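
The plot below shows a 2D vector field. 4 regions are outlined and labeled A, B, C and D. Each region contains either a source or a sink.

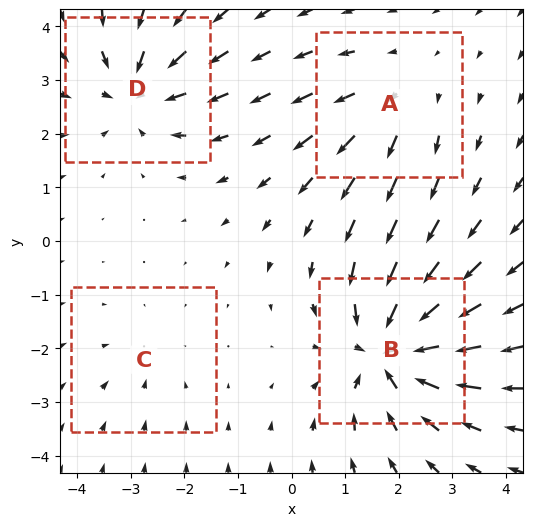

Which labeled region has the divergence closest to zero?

C

Divergence at each region's feature centre — A: about +3, B: about -7, C: about -2, D: about -5. Region C is closest to zero.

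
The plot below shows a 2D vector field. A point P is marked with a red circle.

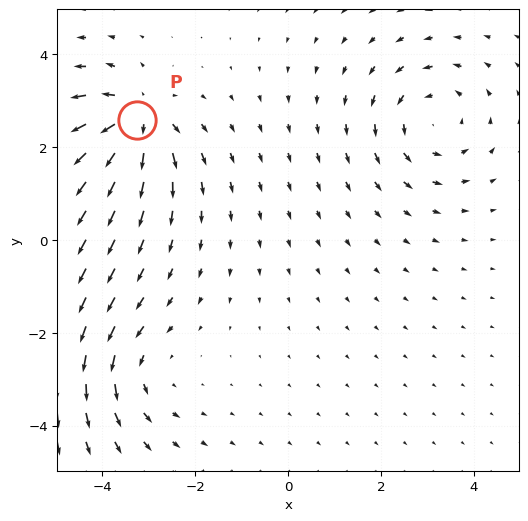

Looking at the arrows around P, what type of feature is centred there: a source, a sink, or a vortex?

source

At P (-3.2, 2.6) the arrows spread outward. Divergence about +5, curl ≈0 — positive divergence with near-zero curl is a source.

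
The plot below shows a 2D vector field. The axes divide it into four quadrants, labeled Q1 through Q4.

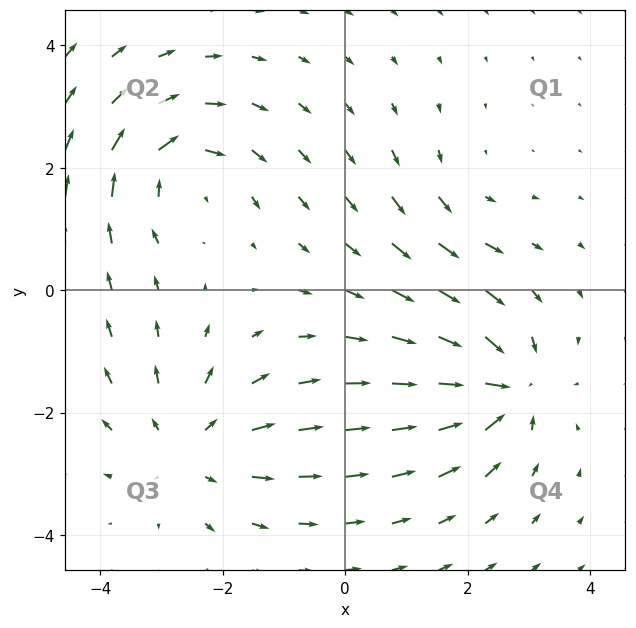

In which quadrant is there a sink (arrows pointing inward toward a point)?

The sink sits at approximately (2.6, -1.6), which lies in quadrant Q4. The divergence there is about -6, negative as expected for a sink.

Q4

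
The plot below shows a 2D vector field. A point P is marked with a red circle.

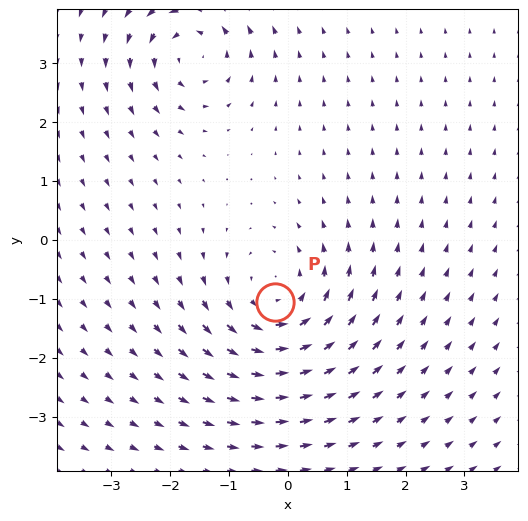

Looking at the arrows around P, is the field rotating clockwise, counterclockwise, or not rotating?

counterclockwise

Near P at (-0.2, -1.1) the arrows circulate counterclockwise. The curl (z-component) there is about +4; positive curl means counterclockwise rotation.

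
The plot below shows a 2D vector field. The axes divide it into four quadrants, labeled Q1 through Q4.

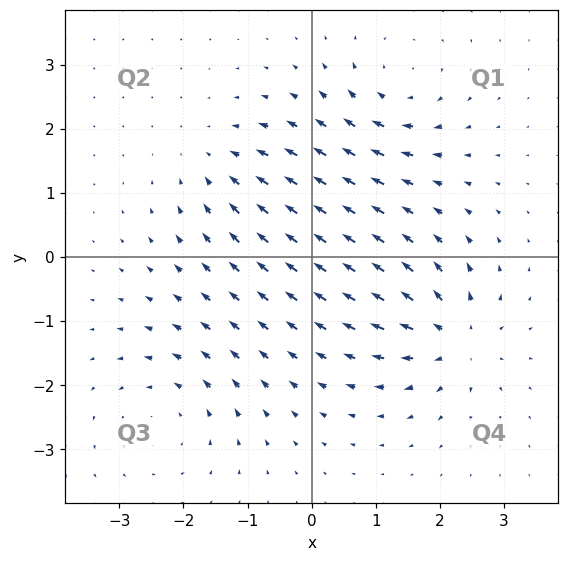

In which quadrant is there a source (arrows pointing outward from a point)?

Q4

The source sits at approximately (2.2, -1.3), which lies in quadrant Q4. The divergence there is about +7, positive as expected for a source.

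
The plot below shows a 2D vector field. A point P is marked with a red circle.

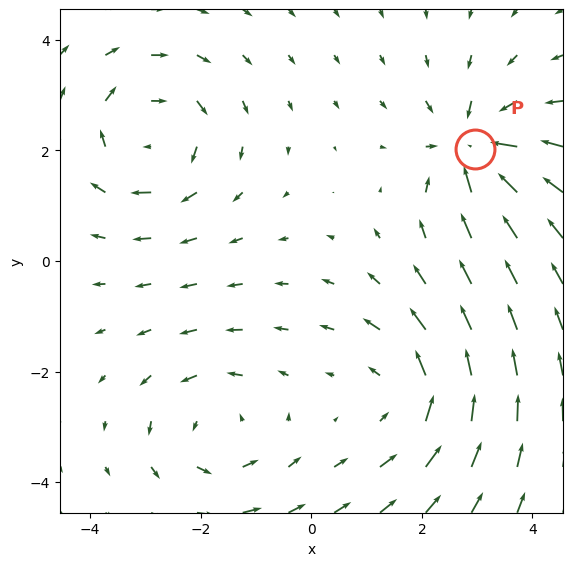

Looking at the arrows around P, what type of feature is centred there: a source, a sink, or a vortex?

sink

At P (3.0, 2.0) the arrows converge inward. Divergence about -6, curl ≈0 — negative divergence with near-zero curl is a sink.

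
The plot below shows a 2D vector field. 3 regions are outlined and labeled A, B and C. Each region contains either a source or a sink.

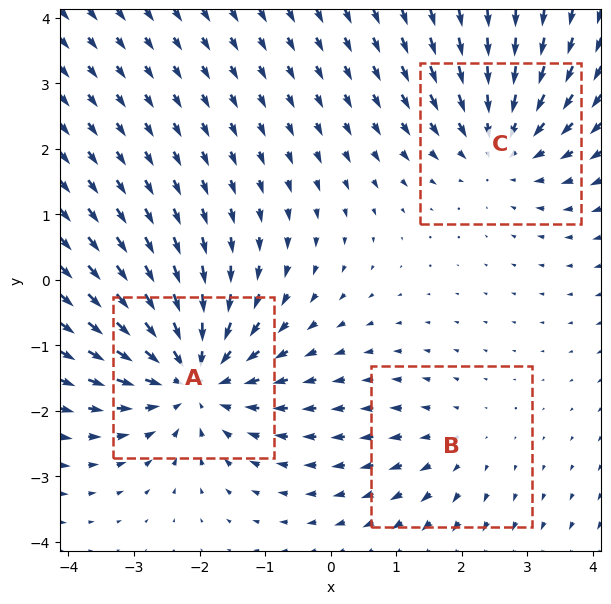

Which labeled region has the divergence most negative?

A

Divergence at each region's feature centre — A: about -4, B: about +2, C: about -3. Region A is most negative.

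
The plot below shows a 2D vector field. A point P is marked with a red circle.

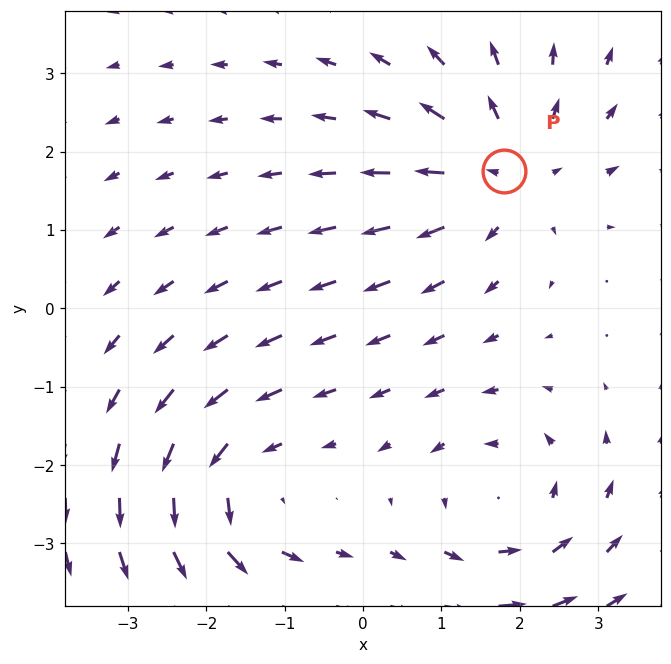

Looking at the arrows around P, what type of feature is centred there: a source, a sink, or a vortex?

source

At P (1.8, 1.8) the arrows spread outward. Divergence about +4, curl ≈0 — positive divergence with near-zero curl is a source.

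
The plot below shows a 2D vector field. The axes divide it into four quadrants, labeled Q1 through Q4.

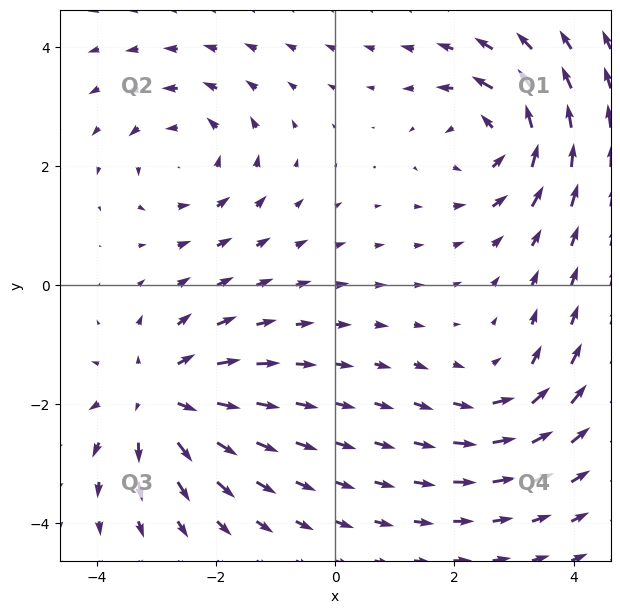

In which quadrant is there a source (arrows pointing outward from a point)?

Q3

The source sits at approximately (-3.0, -1.9), which lies in quadrant Q3. The divergence there is about +5, positive as expected for a source.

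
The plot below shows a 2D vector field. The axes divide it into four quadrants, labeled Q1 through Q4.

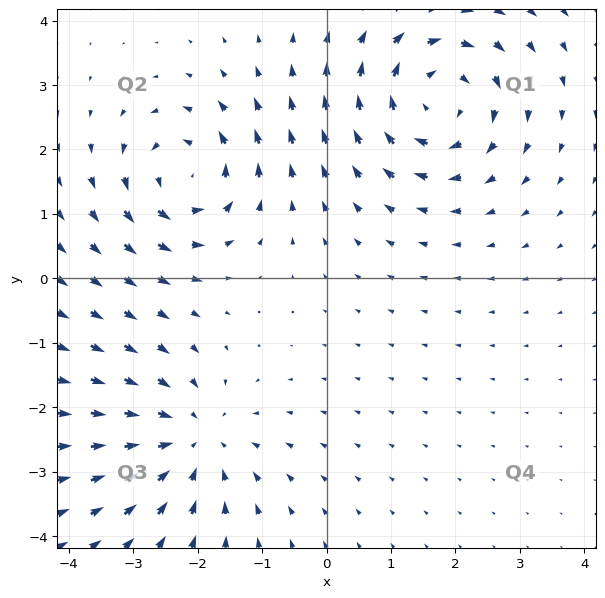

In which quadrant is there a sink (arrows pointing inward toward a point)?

The sink sits at approximately (-2.1, -2.5), which lies in quadrant Q3. The divergence there is about -3, negative as expected for a sink.

Q3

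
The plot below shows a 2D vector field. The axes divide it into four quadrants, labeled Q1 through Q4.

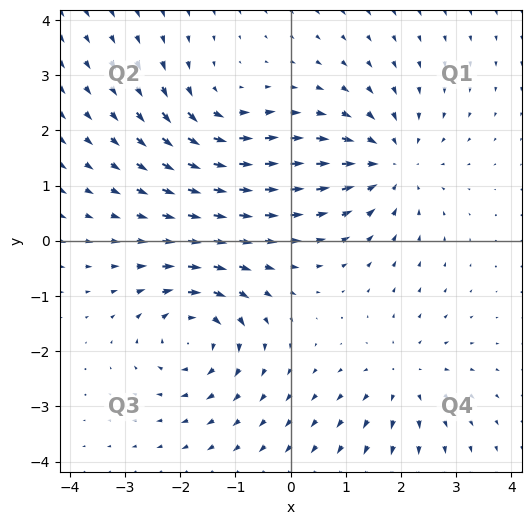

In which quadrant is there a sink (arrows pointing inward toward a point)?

The sink sits at approximately (1.8, 1.4), which lies in quadrant Q1. The divergence there is about -4, negative as expected for a sink.

Q1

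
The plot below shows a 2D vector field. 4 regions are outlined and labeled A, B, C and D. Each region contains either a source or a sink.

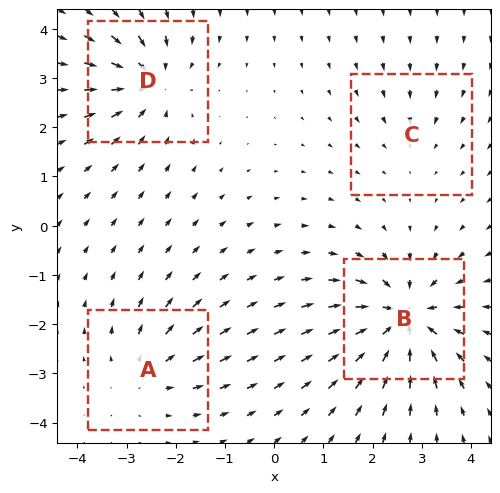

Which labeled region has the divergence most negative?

B

Divergence at each region's feature centre — A: about +4, B: about -8, C: about -2, D: about -6. Region B is most negative.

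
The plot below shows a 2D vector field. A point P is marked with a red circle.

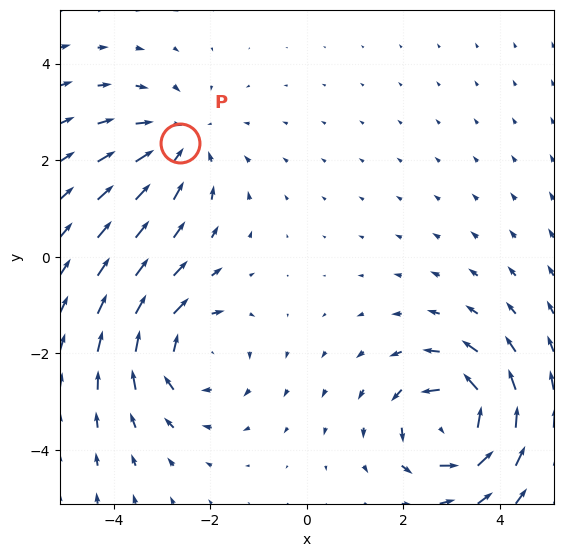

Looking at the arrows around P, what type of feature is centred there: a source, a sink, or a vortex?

sink

At P (-2.6, 2.4) the arrows converge inward. Divergence about -3, curl ≈0 — negative divergence with near-zero curl is a sink.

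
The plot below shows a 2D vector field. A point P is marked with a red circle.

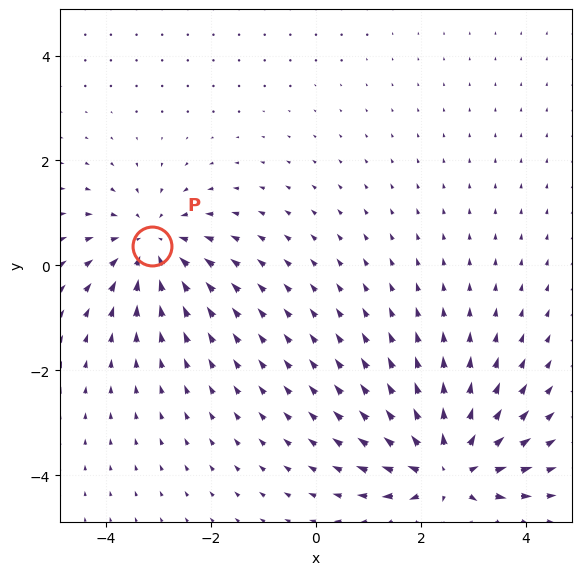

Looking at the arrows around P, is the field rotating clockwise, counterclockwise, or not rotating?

Near P at (-3.1, 0.4) the arrows show no circulation. The curl there is ≈0.

not rotating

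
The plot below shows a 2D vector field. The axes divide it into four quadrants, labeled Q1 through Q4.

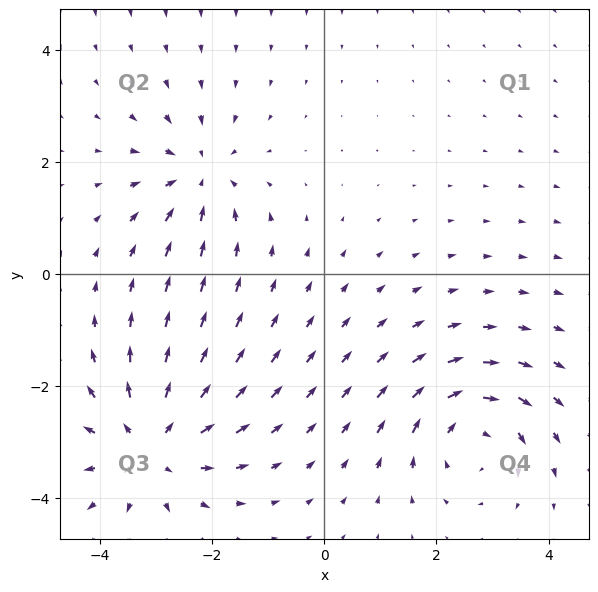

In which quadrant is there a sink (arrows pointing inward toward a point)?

Q2

The sink sits at approximately (-2.2, 1.8), which lies in quadrant Q2. The divergence there is about -4, negative as expected for a sink.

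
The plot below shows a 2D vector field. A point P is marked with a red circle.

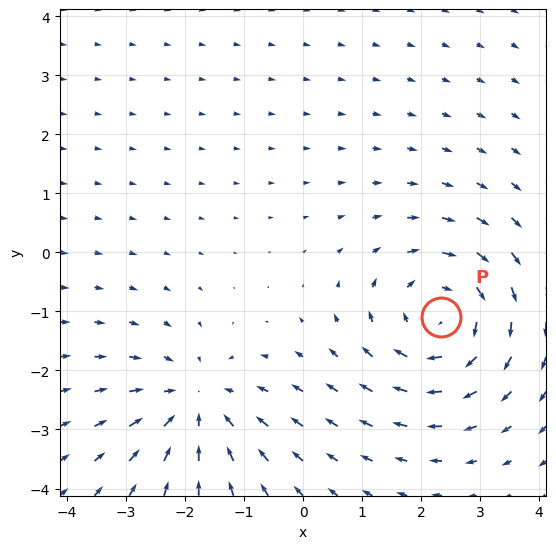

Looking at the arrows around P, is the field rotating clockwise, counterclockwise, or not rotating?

Near P at (2.3, -1.1) the arrows circulate clockwise. The curl (z-component) there is about -4; negative curl means clockwise rotation.

clockwise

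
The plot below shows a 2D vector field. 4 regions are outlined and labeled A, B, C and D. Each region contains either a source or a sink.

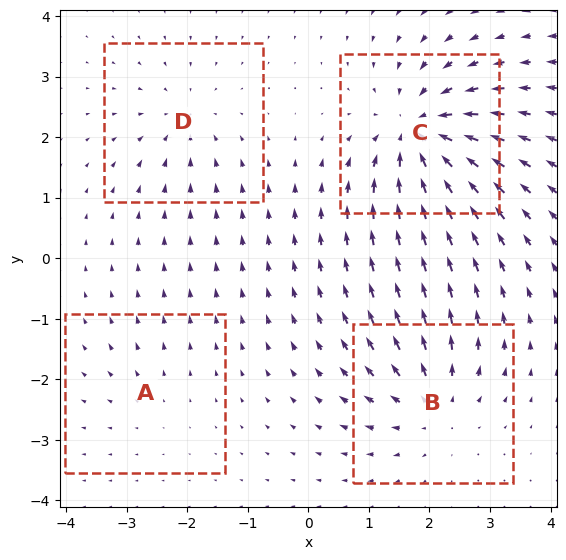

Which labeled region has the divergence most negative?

Divergence at each region's feature centre — A: about +2, B: about +5, C: about -8, D: about -4. Region C is most negative.

C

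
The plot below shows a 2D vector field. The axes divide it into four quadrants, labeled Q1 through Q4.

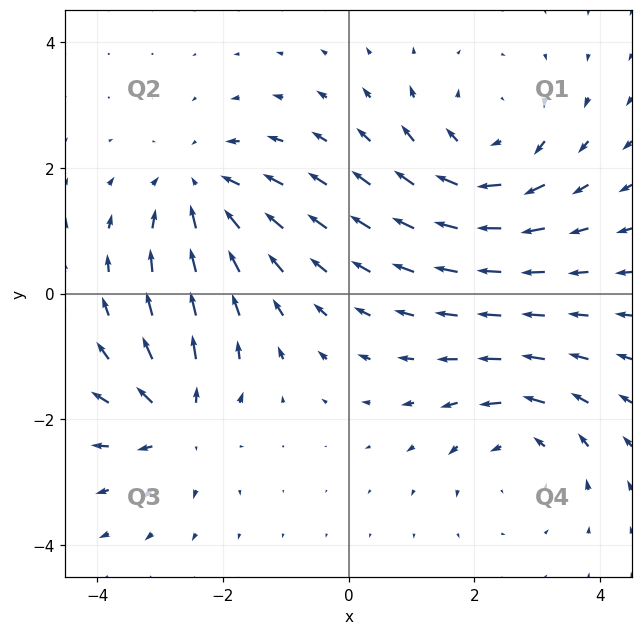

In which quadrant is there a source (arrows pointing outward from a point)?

Q3

The source sits at approximately (-2.7, -2.0), which lies in quadrant Q3. The divergence there is about +5, positive as expected for a source.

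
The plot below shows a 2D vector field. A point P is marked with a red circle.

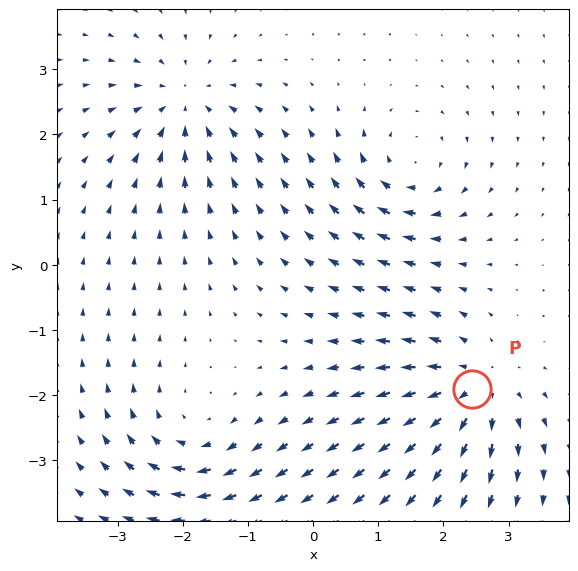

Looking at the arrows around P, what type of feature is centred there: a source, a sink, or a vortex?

At P (2.4, -1.9) the arrows spread outward. Divergence about +4, curl ≈0 — positive divergence with near-zero curl is a source.

source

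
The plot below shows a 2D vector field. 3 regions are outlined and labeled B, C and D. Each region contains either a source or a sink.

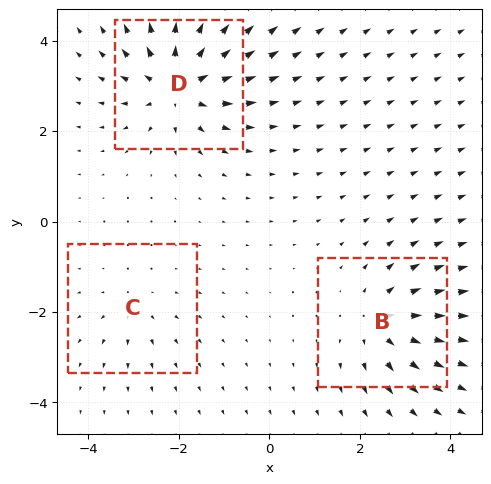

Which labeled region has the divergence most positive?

Divergence at each region's feature centre — B: about +4, C: about +2, D: about +5. Region D is most positive.

D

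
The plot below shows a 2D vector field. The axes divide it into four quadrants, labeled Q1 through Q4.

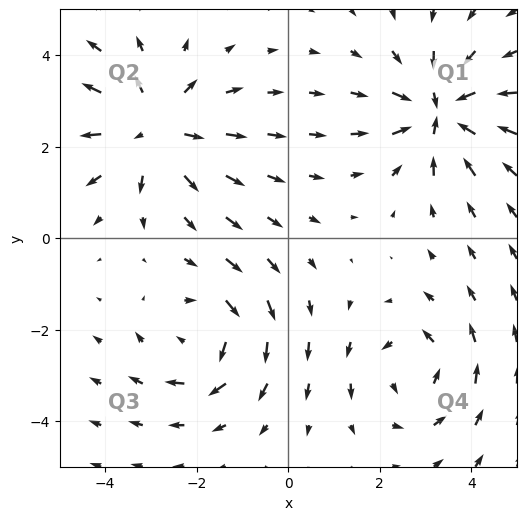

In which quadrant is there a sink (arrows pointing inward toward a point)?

Q1

The sink sits at approximately (3.3, 2.7), which lies in quadrant Q1. The divergence there is about -5, negative as expected for a sink.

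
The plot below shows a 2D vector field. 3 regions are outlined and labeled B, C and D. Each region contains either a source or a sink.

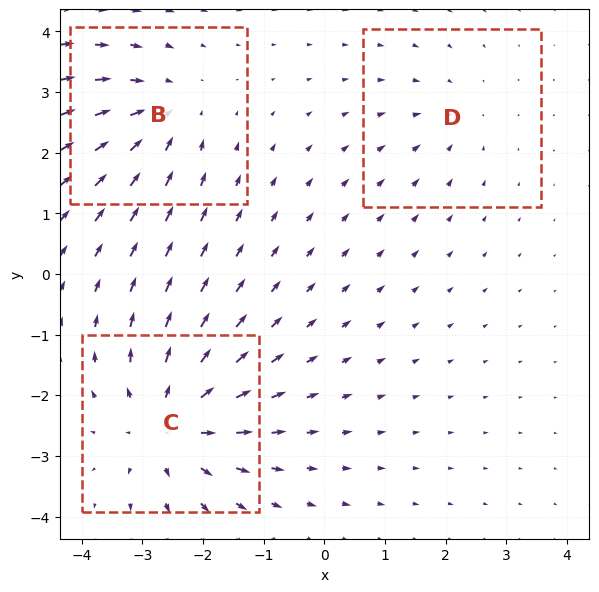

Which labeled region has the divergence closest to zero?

Divergence at each region's feature centre — B: about -3, C: about +5, D: about -2. Region D is closest to zero.

D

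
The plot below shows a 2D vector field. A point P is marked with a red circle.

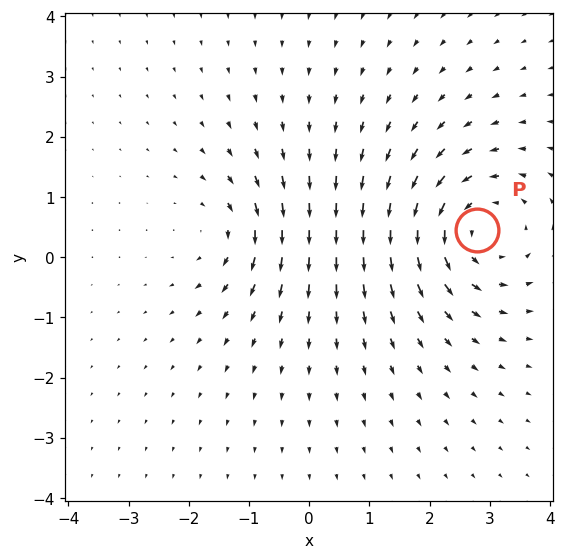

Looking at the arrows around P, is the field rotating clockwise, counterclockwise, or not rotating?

counterclockwise

Near P at (2.8, 0.5) the arrows circulate counterclockwise. The curl (z-component) there is about +4; positive curl means counterclockwise rotation.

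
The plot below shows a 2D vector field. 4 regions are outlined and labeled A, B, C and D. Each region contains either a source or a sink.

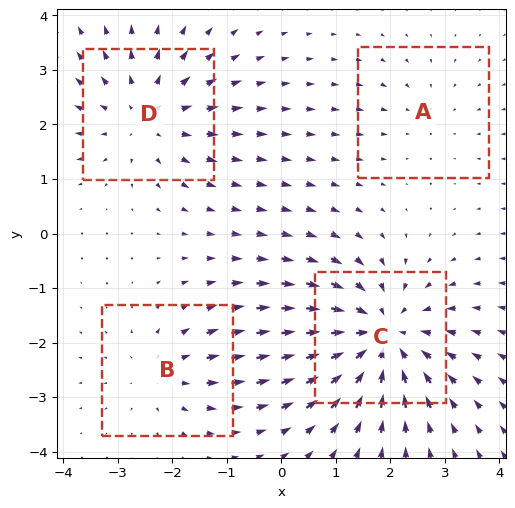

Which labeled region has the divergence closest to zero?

A

Divergence at each region's feature centre — A: about -2, B: about +3, C: about -6, D: about +4. Region A is closest to zero.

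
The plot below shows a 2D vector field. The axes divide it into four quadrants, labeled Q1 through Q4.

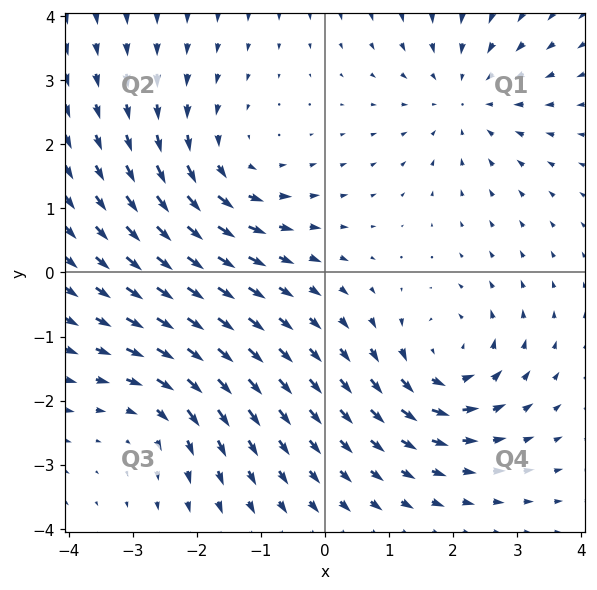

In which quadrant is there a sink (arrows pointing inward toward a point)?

The sink sits at approximately (2.2, 2.8), which lies in quadrant Q1. The divergence there is about -3, negative as expected for a sink.

Q1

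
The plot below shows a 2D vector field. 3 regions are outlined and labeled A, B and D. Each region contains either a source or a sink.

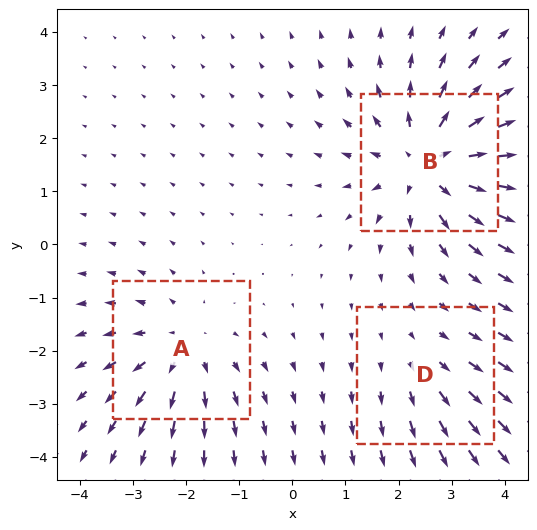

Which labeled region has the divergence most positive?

B

Divergence at each region's feature centre — A: about +3, B: about +5, D: about +2. Region B is most positive.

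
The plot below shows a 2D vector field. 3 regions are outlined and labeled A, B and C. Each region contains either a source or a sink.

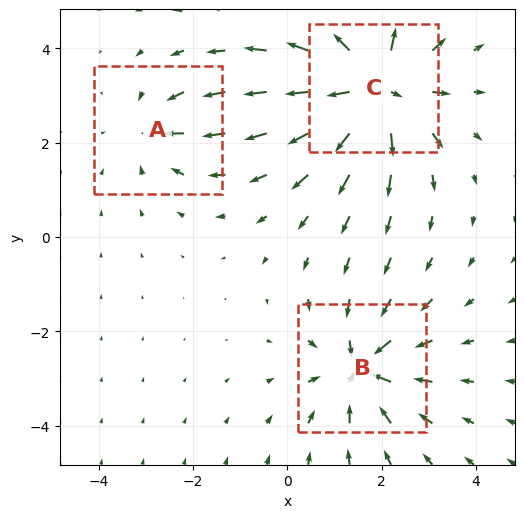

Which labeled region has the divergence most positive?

C

Divergence at each region's feature centre — A: about -2, B: about -4, C: about +5. Region C is most positive.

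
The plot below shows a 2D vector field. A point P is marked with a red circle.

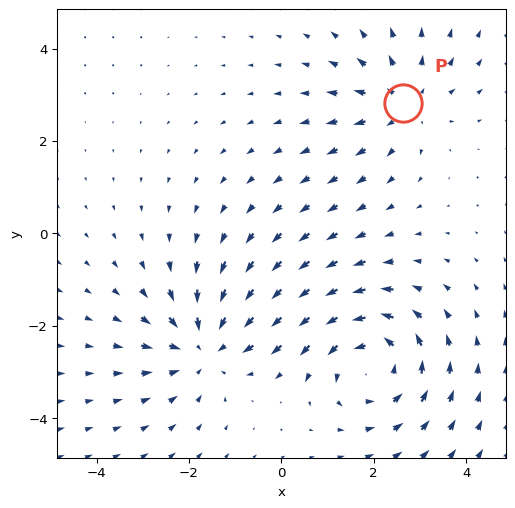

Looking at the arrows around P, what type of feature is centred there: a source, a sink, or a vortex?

source

At P (2.6, 2.8) the arrows spread outward. Divergence about +3, curl ≈0 — positive divergence with near-zero curl is a source.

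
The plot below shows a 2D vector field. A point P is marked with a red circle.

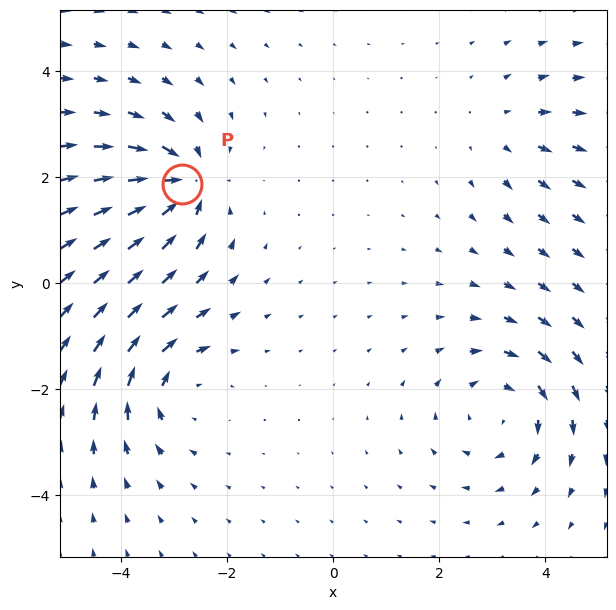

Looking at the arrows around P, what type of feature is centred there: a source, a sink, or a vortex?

sink

At P (-2.8, 1.9) the arrows converge inward. Divergence about -7, curl ≈0 — negative divergence with near-zero curl is a sink.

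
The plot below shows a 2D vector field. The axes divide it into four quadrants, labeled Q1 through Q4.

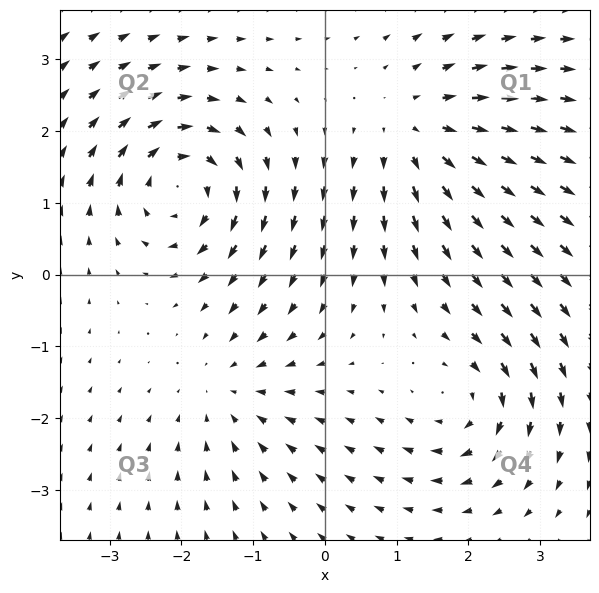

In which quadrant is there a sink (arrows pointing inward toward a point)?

The sink sits at approximately (-1.3, -1.6), which lies in quadrant Q3. The divergence there is about -3, negative as expected for a sink.

Q3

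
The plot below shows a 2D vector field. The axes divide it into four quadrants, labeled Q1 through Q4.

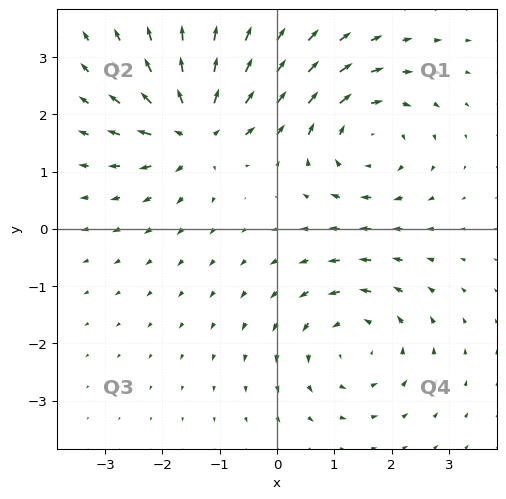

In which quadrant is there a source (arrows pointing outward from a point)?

The source sits at approximately (-1.4, 1.7), which lies in quadrant Q2. The divergence there is about +6, positive as expected for a source.

Q2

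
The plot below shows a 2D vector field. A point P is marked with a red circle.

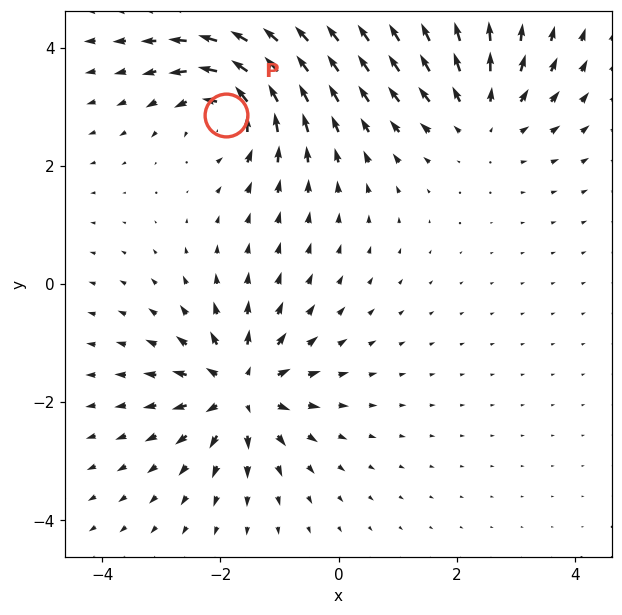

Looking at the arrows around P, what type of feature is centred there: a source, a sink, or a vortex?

At P (-1.9, 2.9) the arrows circulate counterclockwise. Divergence ≈0, curl about +6 — near-zero divergence with nonzero curl is a vortex.

vortex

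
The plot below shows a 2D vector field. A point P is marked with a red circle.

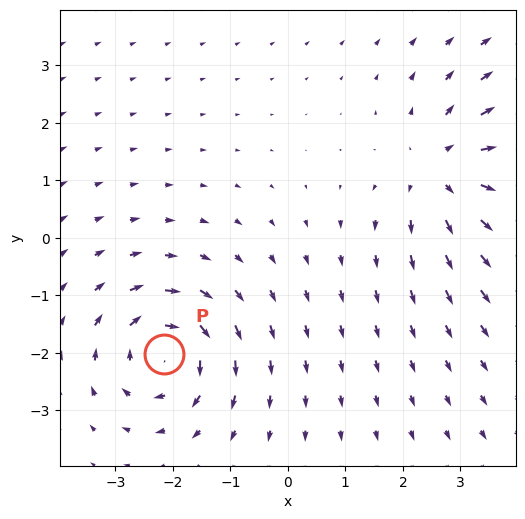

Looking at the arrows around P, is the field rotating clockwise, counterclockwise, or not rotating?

clockwise

Near P at (-2.2, -2.0) the arrows circulate clockwise. The curl (z-component) there is about -4; negative curl means clockwise rotation.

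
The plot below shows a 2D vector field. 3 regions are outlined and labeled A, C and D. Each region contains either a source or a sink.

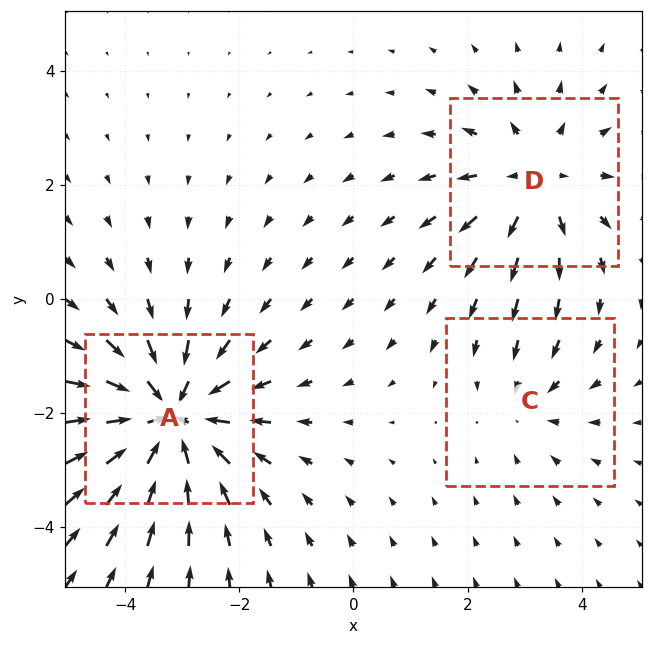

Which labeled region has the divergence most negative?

A

Divergence at each region's feature centre — A: about -5, C: about -2, D: about +3. Region A is most negative.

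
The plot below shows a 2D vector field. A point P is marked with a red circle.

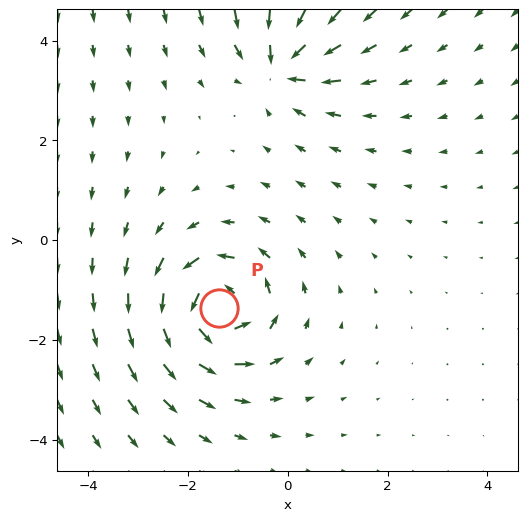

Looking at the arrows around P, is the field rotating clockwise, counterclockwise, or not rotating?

Near P at (-1.4, -1.4) the arrows circulate counterclockwise. The curl (z-component) there is about +6; positive curl means counterclockwise rotation.

counterclockwise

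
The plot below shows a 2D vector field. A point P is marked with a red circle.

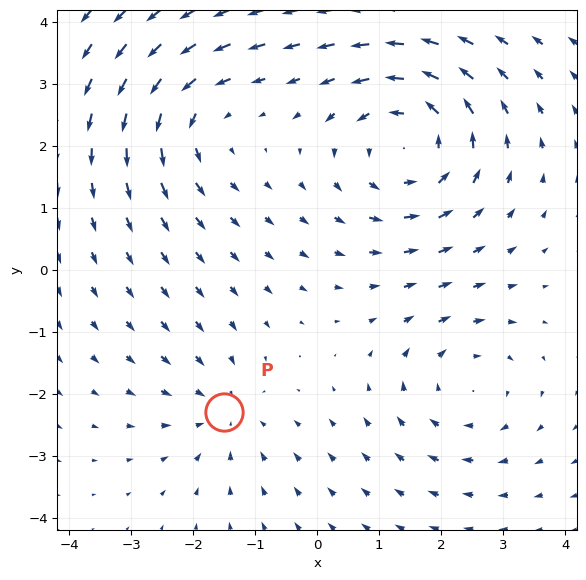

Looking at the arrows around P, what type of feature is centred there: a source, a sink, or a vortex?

sink

At P (-1.5, -2.3) the arrows converge inward. Divergence about -3, curl ≈0 — negative divergence with near-zero curl is a sink.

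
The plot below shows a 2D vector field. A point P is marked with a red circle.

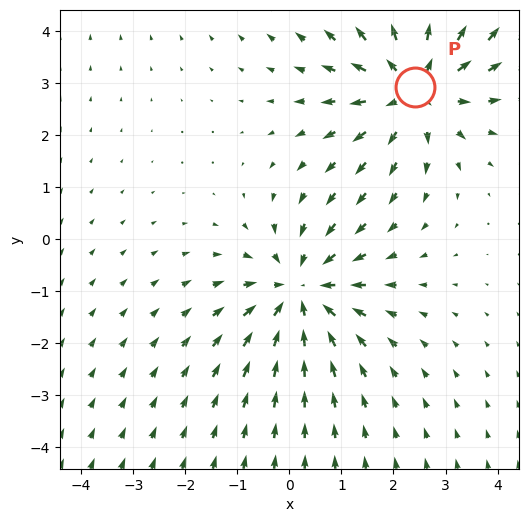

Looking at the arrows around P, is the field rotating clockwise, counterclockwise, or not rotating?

Near P at (2.4, 2.9) the arrows show no circulation. The curl there is ≈0.

not rotating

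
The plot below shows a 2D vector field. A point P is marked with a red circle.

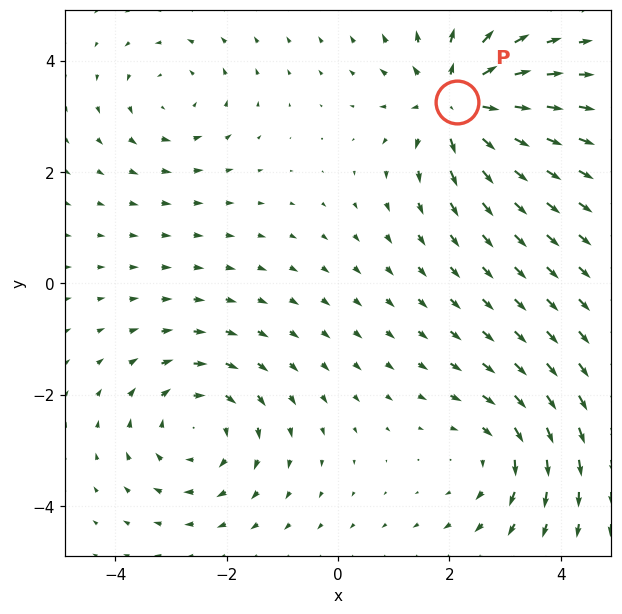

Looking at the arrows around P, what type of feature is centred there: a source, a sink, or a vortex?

source

At P (2.1, 3.3) the arrows spread outward. Divergence about +6, curl ≈0 — positive divergence with near-zero curl is a source.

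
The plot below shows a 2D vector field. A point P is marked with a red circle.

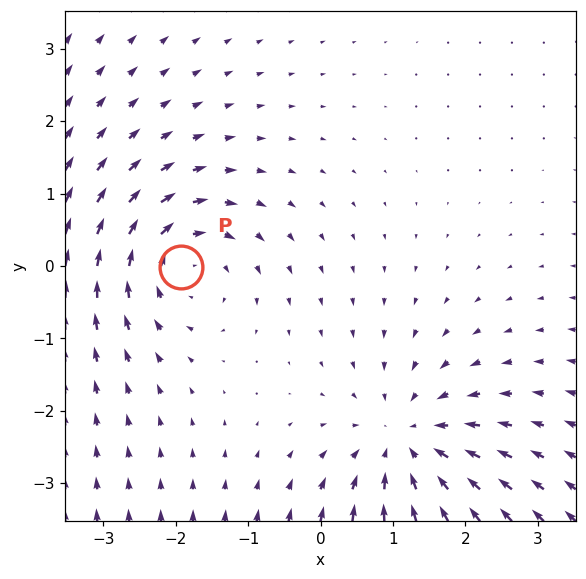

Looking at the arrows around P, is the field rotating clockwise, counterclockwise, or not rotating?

clockwise

Near P at (-1.9, -0.0) the arrows circulate clockwise. The curl (z-component) there is about -4; negative curl means clockwise rotation.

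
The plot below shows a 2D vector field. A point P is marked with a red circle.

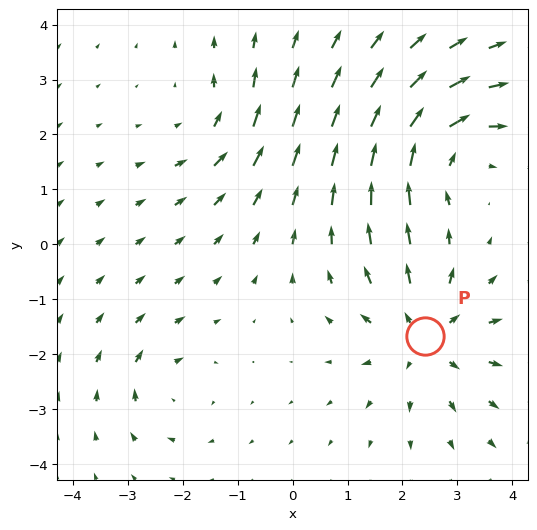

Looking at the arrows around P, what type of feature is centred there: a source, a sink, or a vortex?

source

At P (2.4, -1.7) the arrows spread outward. Divergence about +5, curl ≈0 — positive divergence with near-zero curl is a source.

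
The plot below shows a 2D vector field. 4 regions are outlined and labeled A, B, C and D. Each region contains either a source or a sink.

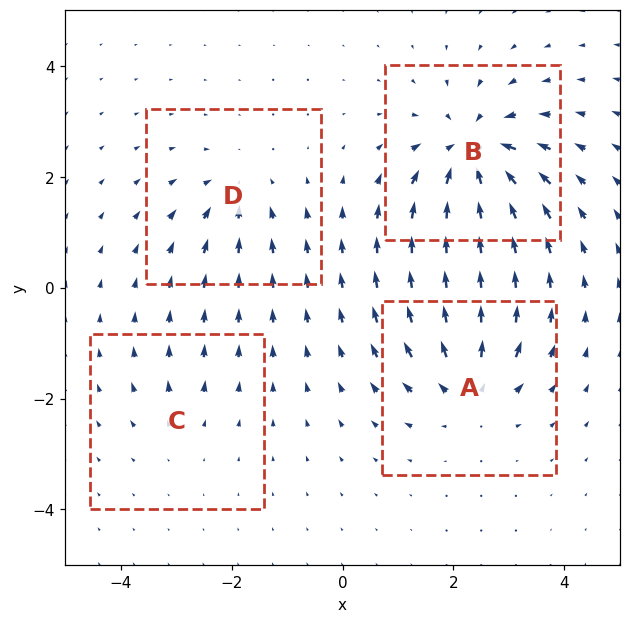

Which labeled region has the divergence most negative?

B

Divergence at each region's feature centre — A: about +6, B: about -8, C: about +2, D: about -4. Region B is most negative.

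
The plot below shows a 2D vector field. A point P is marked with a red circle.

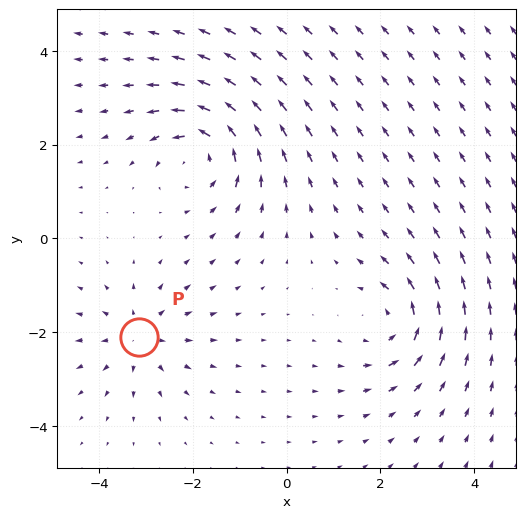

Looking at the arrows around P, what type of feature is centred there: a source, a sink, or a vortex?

source

At P (-3.2, -2.1) the arrows spread outward. Divergence about +3, curl ≈0 — positive divergence with near-zero curl is a source.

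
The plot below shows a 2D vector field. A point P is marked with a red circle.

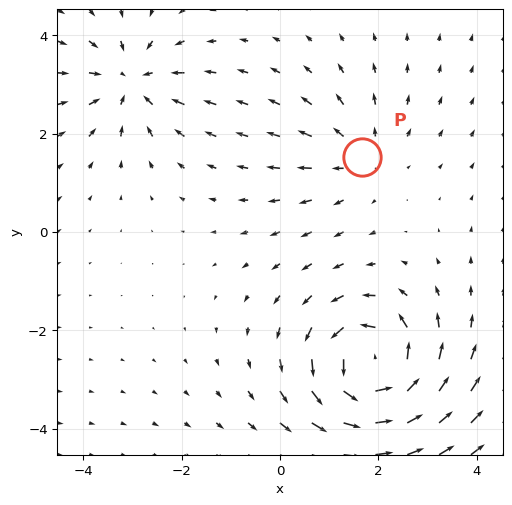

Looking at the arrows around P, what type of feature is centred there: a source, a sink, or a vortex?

source

At P (1.7, 1.5) the arrows spread outward. Divergence about +2, curl ≈0 — positive divergence with near-zero curl is a source.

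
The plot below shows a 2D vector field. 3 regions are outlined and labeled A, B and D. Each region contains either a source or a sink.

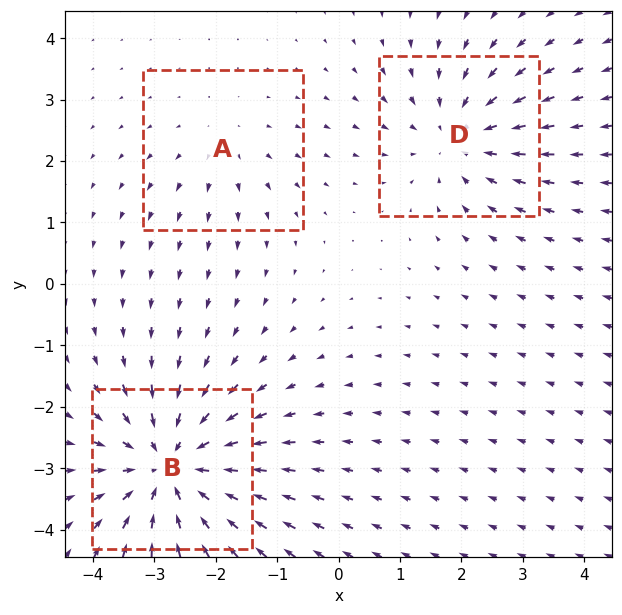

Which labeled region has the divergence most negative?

B

Divergence at each region's feature centre — A: about +2, B: about -5, D: about -3. Region B is most negative.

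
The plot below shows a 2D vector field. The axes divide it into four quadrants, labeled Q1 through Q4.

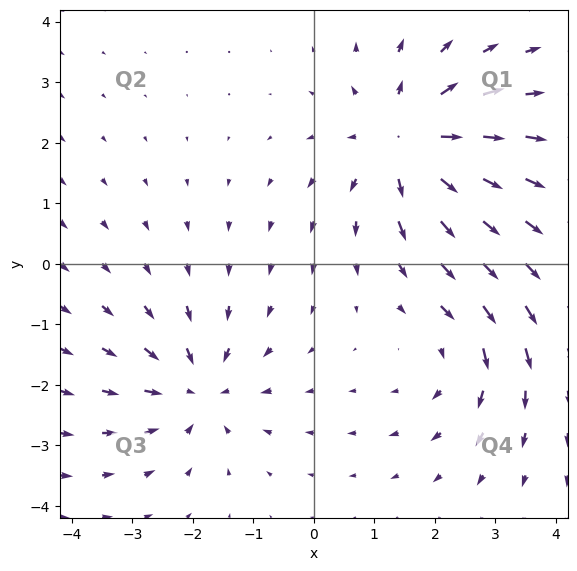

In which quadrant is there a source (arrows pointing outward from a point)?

Q1

The source sits at approximately (1.6, 2.0), which lies in quadrant Q1. The divergence there is about +4, positive as expected for a source.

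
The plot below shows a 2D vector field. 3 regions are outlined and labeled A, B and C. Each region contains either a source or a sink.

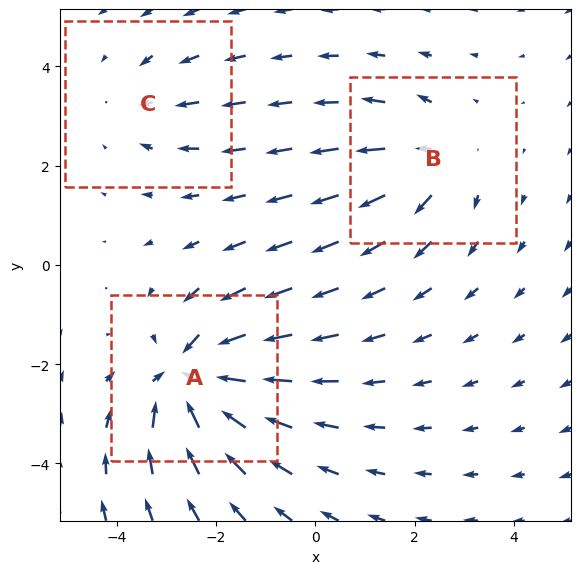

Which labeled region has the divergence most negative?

Divergence at each region's feature centre — A: about -5, B: about +3, C: about -2. Region A is most negative.

A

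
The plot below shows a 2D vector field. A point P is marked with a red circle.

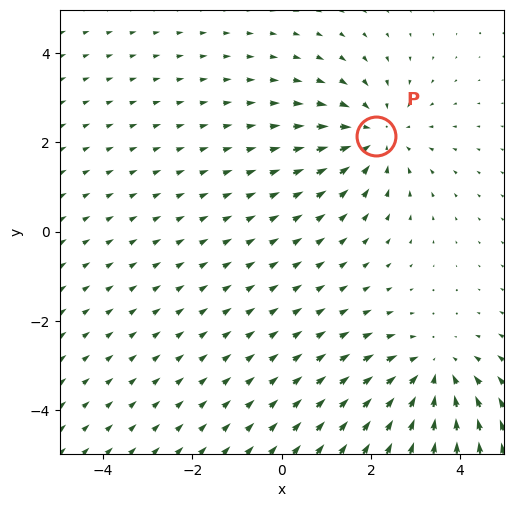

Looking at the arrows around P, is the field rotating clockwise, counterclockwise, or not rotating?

not rotating

Near P at (2.1, 2.1) the arrows show no circulation. The curl there is ≈0.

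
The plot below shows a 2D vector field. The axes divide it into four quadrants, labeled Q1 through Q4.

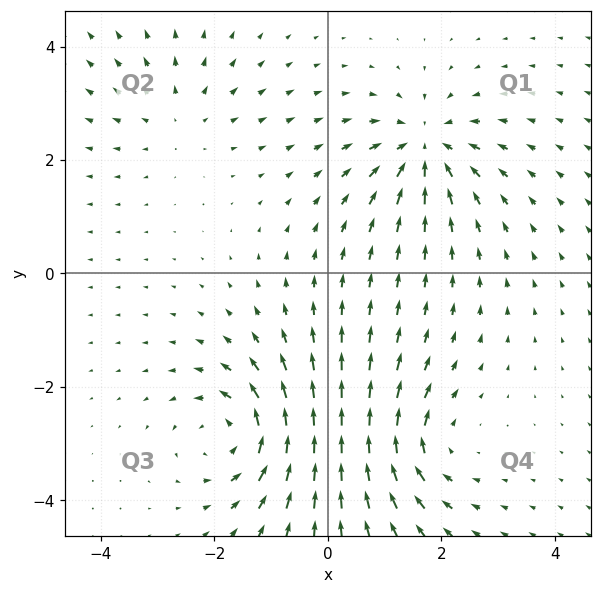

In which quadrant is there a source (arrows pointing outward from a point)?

The source sits at approximately (-2.6, 2.7), which lies in quadrant Q2. The divergence there is about +3, positive as expected for a source.

Q2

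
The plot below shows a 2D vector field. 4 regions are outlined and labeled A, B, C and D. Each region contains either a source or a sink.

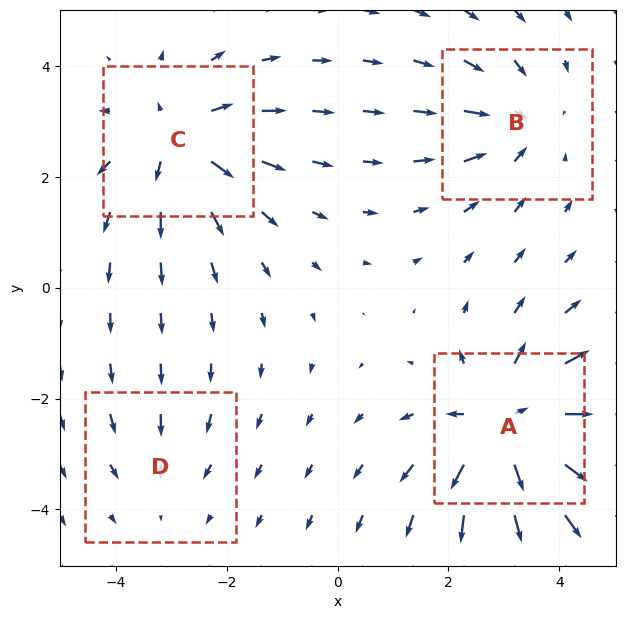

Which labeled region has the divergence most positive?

A

Divergence at each region's feature centre — A: about +7, B: about -4, C: about +5, D: about -2. Region A is most positive.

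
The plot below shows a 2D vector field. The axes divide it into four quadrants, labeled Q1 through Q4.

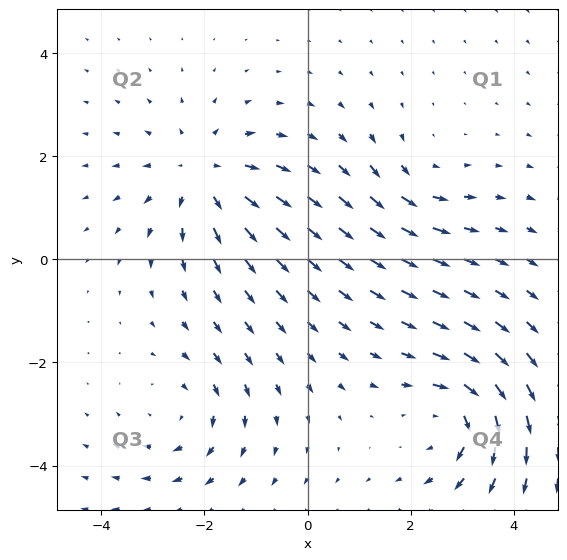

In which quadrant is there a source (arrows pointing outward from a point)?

The source sits at approximately (-2.0, 1.6), which lies in quadrant Q2. The divergence there is about +4, positive as expected for a source.

Q2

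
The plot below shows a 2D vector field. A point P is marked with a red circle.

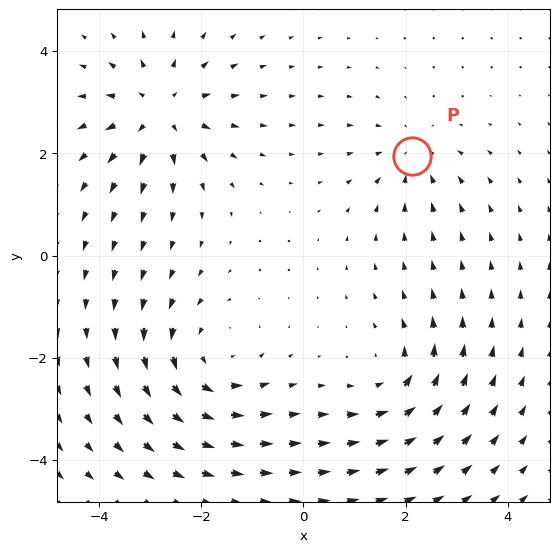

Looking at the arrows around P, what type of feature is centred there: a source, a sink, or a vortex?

sink

At P (2.1, 2.0) the arrows converge inward. Divergence about -3, curl ≈0 — negative divergence with near-zero curl is a sink.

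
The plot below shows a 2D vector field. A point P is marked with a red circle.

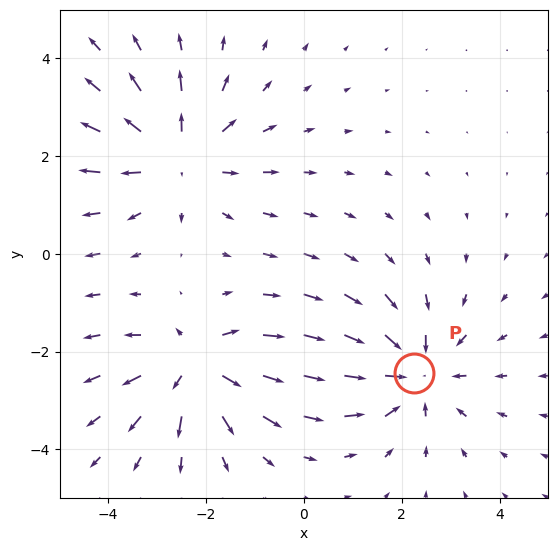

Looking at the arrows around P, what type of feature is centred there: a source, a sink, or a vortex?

At P (2.3, -2.4) the arrows converge inward. Divergence about -4, curl ≈0 — negative divergence with near-zero curl is a sink.

sink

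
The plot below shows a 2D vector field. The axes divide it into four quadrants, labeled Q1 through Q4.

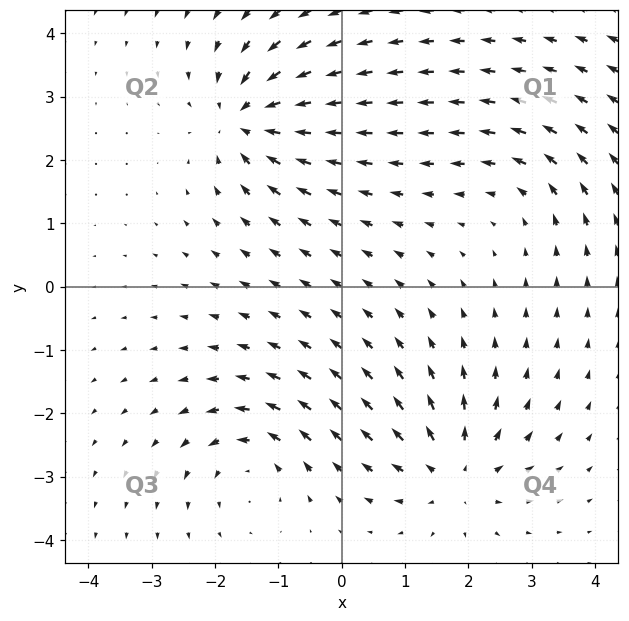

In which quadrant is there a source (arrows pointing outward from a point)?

The source sits at approximately (1.8, -2.9), which lies in quadrant Q4. The divergence there is about +5, positive as expected for a source.

Q4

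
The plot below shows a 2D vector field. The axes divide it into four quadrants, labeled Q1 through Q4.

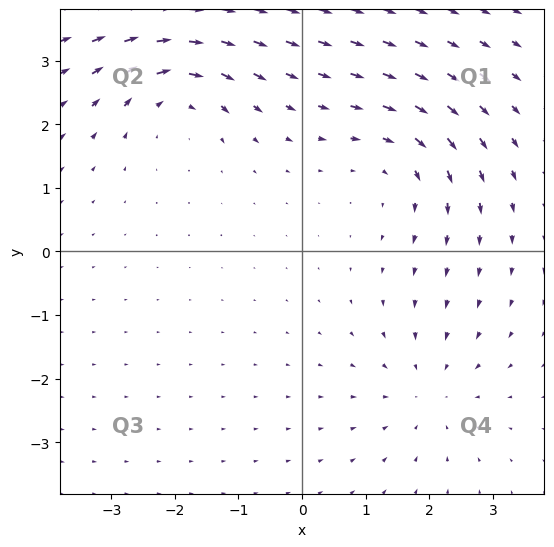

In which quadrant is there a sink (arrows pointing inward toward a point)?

The sink sits at approximately (2.0, -2.2), which lies in quadrant Q4. The divergence there is about -2, negative as expected for a sink.

Q4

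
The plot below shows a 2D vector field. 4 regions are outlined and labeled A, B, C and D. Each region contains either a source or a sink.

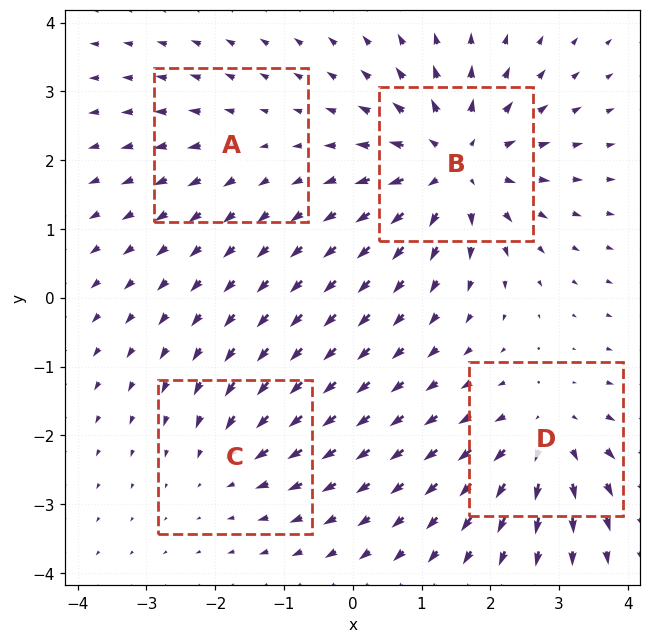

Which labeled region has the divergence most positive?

Divergence at each region's feature centre — A: about +2, B: about +7, C: about -3, D: about +5. Region B is most positive.

B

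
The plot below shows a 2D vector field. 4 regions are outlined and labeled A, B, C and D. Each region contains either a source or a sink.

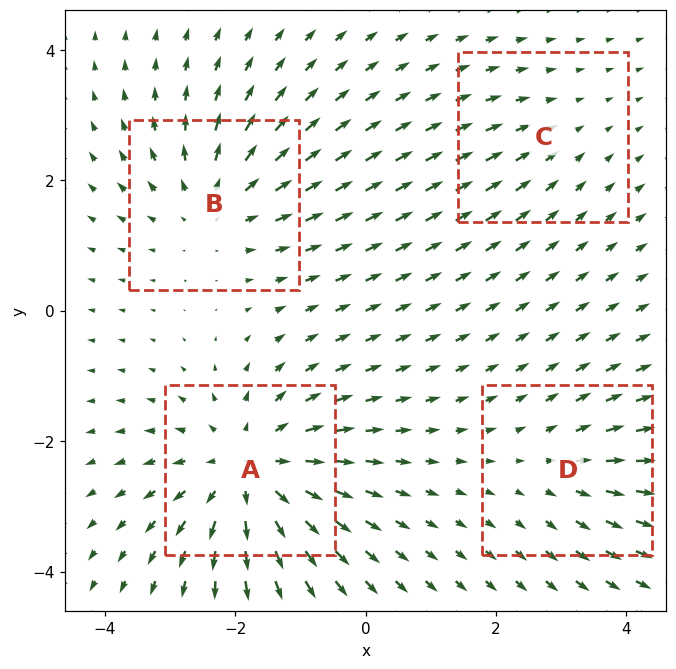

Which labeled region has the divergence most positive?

A

Divergence at each region's feature centre — A: about +6, B: about +4, C: about -2, D: about +3. Region A is most positive.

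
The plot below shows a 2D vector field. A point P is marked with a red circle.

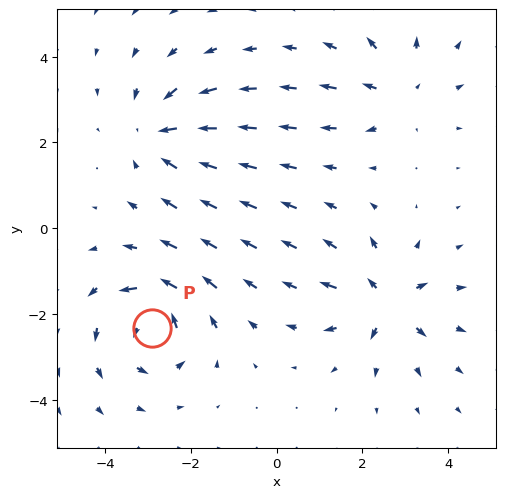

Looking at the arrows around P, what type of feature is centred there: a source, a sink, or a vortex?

vortex

At P (-2.9, -2.3) the arrows circulate counterclockwise. Divergence ≈0, curl about +6 — near-zero divergence with nonzero curl is a vortex.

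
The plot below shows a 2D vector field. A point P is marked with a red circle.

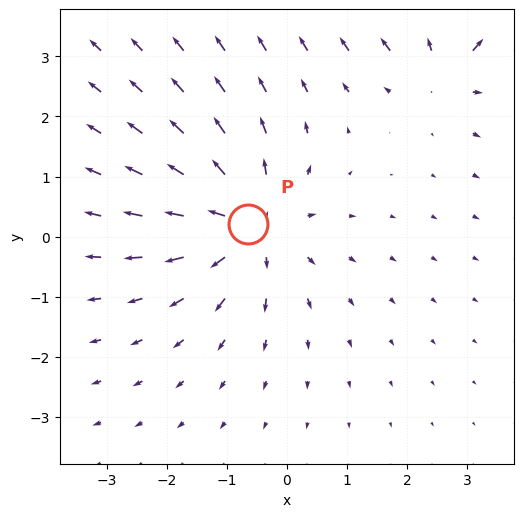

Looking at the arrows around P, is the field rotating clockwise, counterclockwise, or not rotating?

not rotating

Near P at (-0.6, 0.2) the arrows show no circulation. The curl there is ≈0.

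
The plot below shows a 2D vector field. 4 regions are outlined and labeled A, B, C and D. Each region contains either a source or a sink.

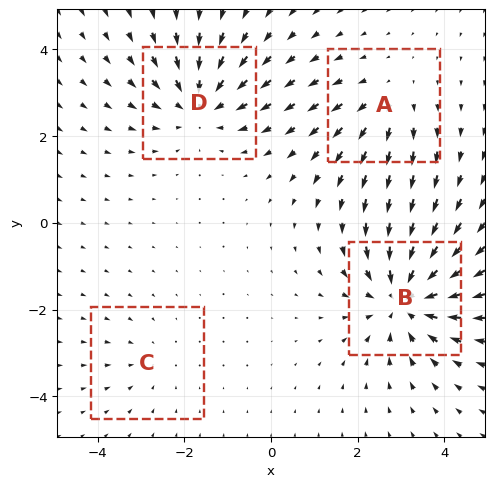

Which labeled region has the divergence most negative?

Divergence at each region's feature centre — A: about +3, B: about -6, C: about -2, D: about -5. Region B is most negative.

B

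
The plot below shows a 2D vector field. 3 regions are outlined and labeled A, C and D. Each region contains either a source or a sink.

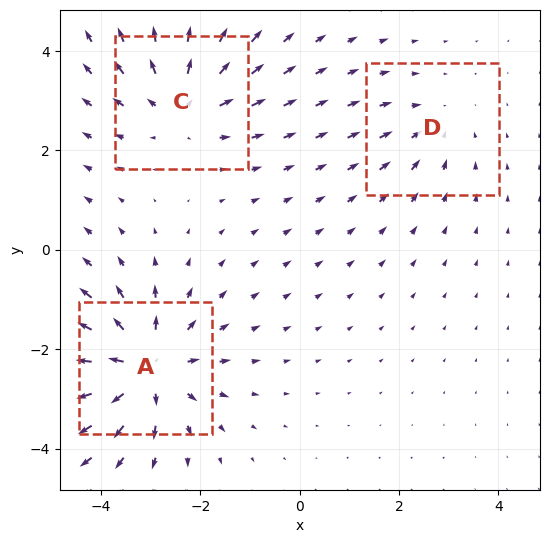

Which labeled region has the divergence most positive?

A

Divergence at each region's feature centre — A: about +5, C: about +4, D: about -2. Region A is most positive.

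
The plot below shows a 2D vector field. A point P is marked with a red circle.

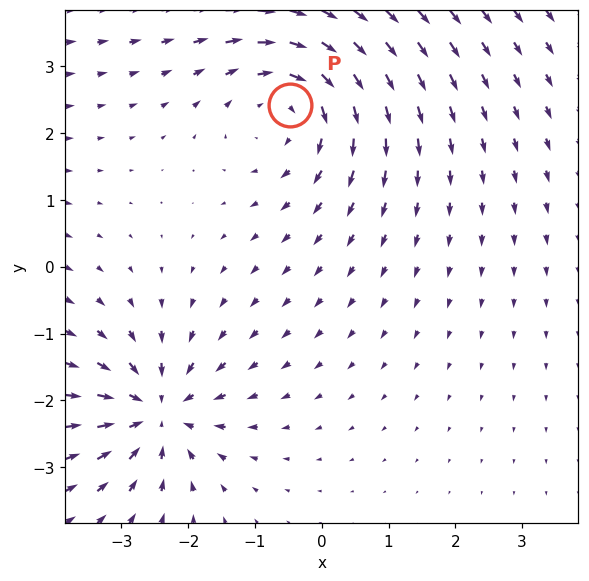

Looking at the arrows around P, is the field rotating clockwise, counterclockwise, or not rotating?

Near P at (-0.5, 2.4) the arrows circulate clockwise. The curl (z-component) there is about -3; negative curl means clockwise rotation.

clockwise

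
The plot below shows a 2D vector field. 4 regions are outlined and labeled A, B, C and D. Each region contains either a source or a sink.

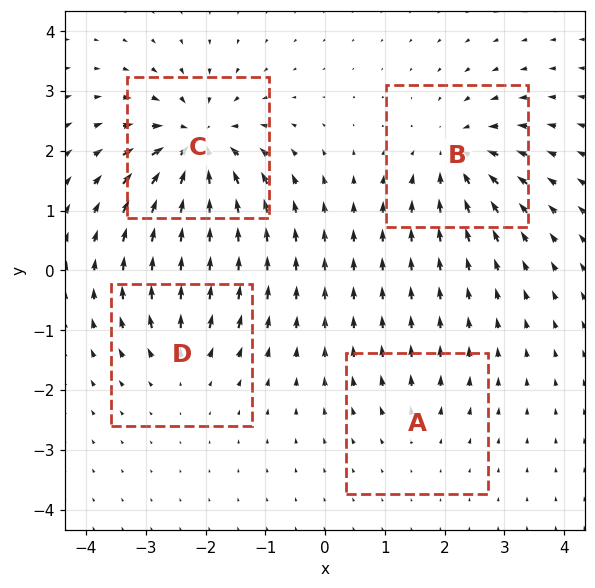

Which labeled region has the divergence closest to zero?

A

Divergence at each region's feature centre — A: about +2, B: about -6, C: about -8, D: about +4. Region A is closest to zero.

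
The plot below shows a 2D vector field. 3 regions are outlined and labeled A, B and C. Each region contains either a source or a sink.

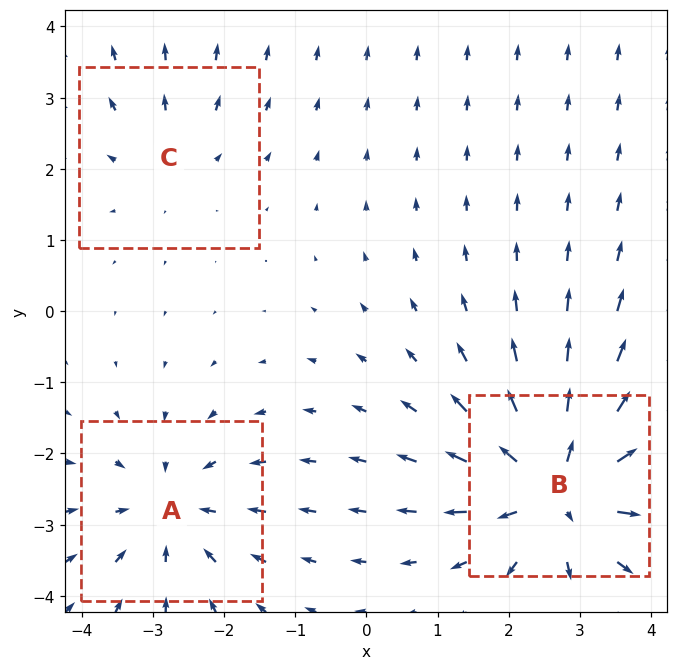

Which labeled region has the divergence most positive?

Divergence at each region's feature centre — A: about -3, B: about +5, C: about +2. Region B is most positive.

B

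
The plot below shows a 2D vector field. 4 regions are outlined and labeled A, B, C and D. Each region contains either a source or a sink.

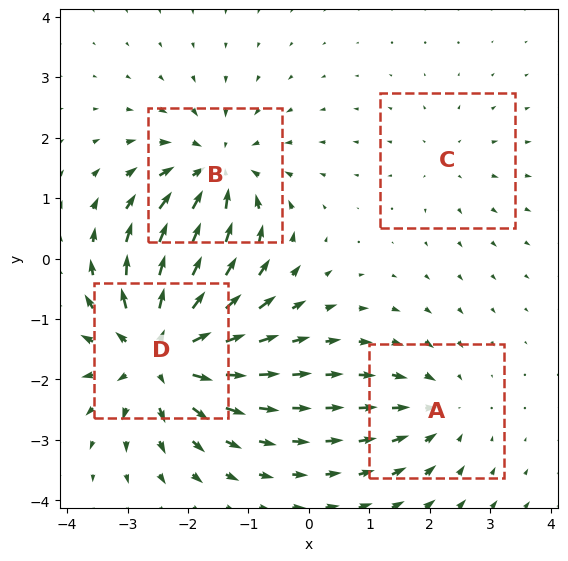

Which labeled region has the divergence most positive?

Divergence at each region's feature centre — A: about -3, B: about -5, C: about +2, D: about +8. Region D is most positive.

D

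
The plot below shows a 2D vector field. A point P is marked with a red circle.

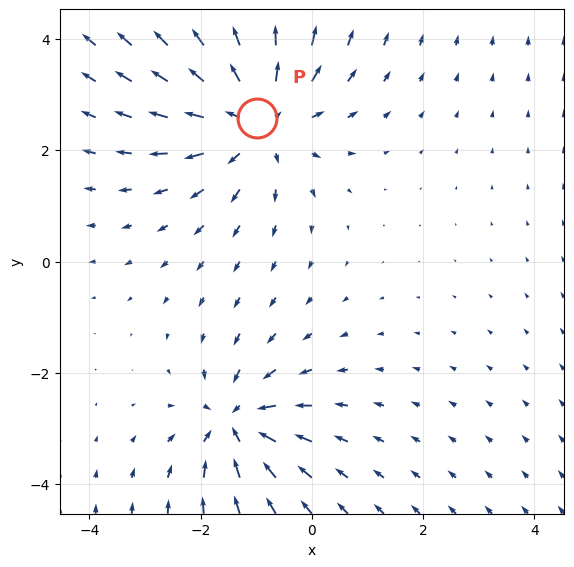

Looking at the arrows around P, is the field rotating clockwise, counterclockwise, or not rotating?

not rotating

Near P at (-1.0, 2.6) the arrows show no circulation. The curl there is ≈0.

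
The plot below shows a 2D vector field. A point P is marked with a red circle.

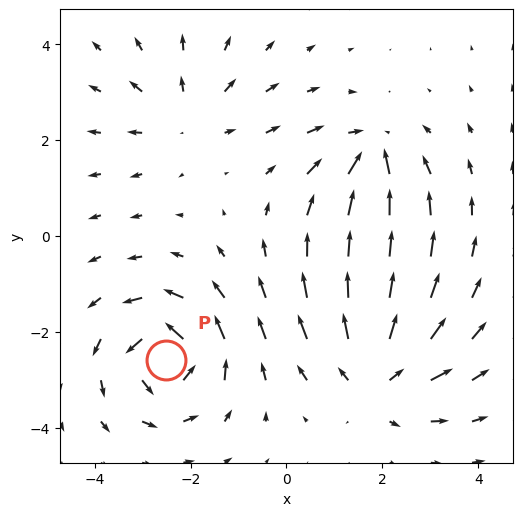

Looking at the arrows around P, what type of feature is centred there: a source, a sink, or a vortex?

vortex

At P (-2.5, -2.6) the arrows circulate counterclockwise. Divergence ≈0, curl about +7 — near-zero divergence with nonzero curl is a vortex.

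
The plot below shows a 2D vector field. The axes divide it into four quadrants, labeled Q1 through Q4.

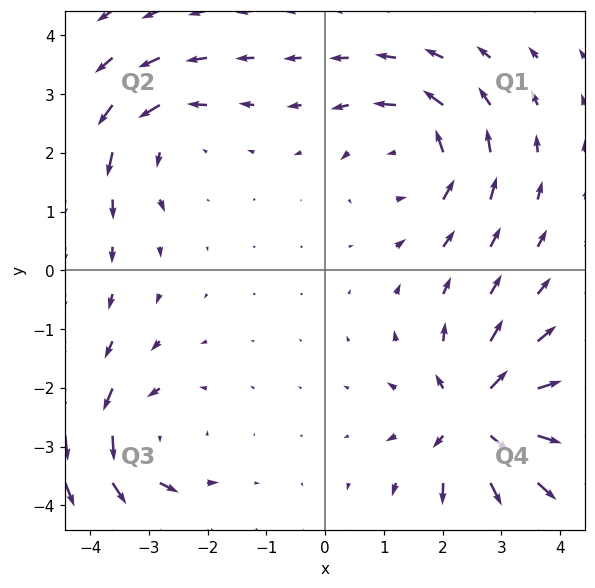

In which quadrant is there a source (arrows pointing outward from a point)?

The source sits at approximately (2.6, -2.5), which lies in quadrant Q4. The divergence there is about +5, positive as expected for a source.

Q4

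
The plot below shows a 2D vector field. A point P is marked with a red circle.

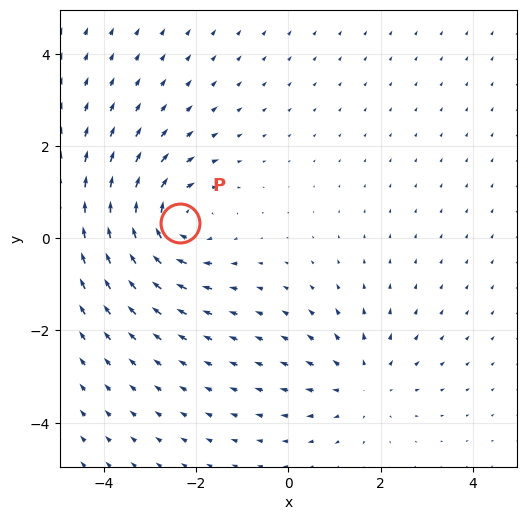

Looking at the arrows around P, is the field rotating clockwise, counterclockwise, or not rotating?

clockwise

Near P at (-2.3, 0.3) the arrows circulate clockwise. The curl (z-component) there is about -4; negative curl means clockwise rotation.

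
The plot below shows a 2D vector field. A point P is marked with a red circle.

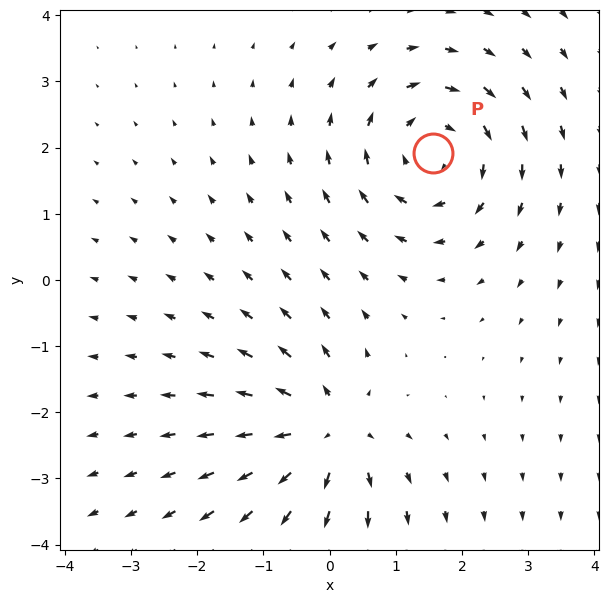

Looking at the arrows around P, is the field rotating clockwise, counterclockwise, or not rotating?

clockwise

Near P at (1.6, 1.9) the arrows circulate clockwise. The curl (z-component) there is about -4; negative curl means clockwise rotation.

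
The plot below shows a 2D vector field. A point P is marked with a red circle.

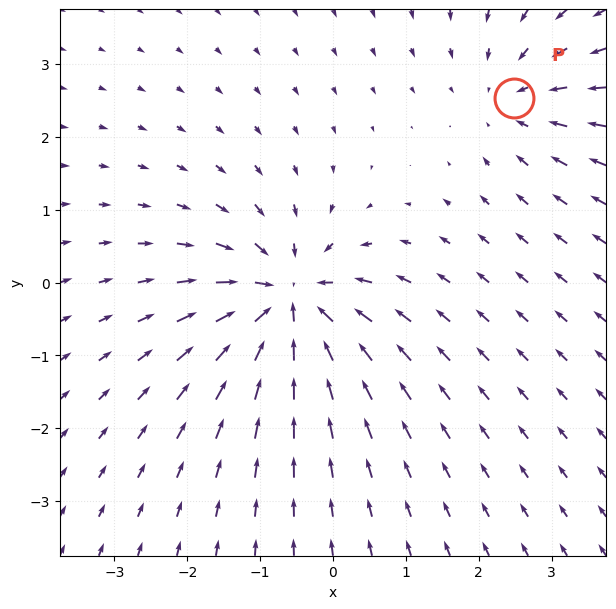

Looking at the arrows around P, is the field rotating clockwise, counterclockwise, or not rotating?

not rotating

Near P at (2.5, 2.5) the arrows show no circulation. The curl there is ≈0.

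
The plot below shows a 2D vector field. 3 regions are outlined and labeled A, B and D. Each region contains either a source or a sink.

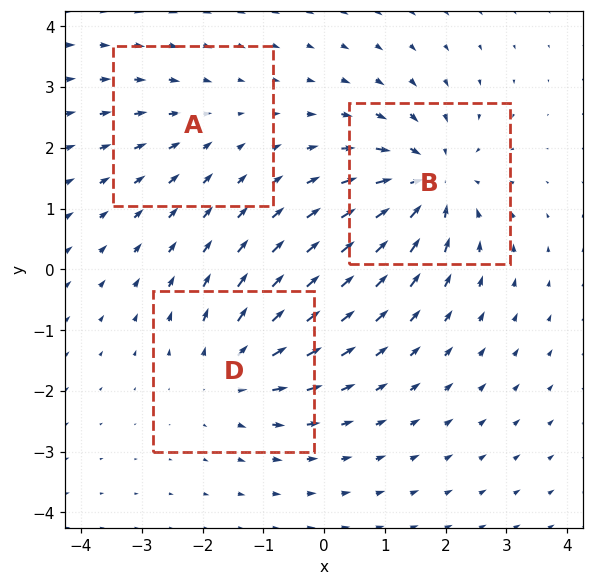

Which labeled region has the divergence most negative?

B

Divergence at each region's feature centre — A: about -2, B: about -5, D: about +4. Region B is most negative.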